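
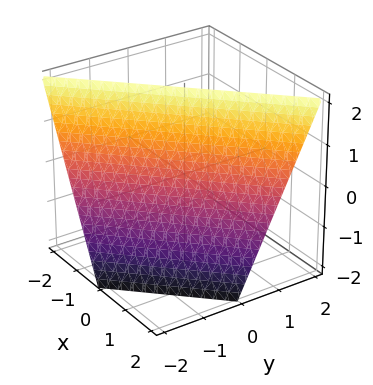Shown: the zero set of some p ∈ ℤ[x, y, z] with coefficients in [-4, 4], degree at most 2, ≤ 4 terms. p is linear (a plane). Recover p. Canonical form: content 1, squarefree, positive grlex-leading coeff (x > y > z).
2*x - 2*y + z - 2

The degree is 1 — every cross-section is a straight line — this is a plane.
From the visible intercepts: it crosses the x-axis at the gridline x = 1; one z-axis crossing is at z = 2.
Fitting integer coefficients to these (and the overall shape) gives p.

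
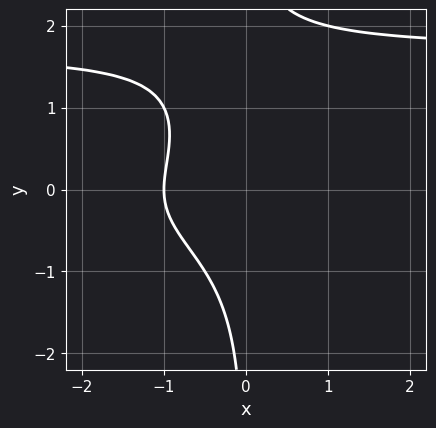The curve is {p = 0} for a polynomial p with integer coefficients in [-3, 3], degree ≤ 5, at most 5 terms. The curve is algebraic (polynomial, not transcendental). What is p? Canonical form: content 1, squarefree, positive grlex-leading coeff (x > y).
x*y^3 - x*y^2 - 2*x - 2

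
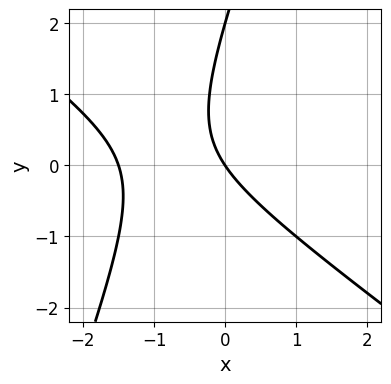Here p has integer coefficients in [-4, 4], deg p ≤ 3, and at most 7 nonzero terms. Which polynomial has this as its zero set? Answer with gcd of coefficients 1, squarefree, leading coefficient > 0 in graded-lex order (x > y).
(a) The degree is 2 — the shape is more complex than any degree-1 curve.
(b) From the visible intercepts: the y-axis gridline crossings are at y ∈ {0, 2}; it crosses the x-axis at the gridline x = 0.
(c) The integer polynomial consistent with all of this is the stated p.

2*x^2 + 2*x*y - y^2 + 3*x + 2*y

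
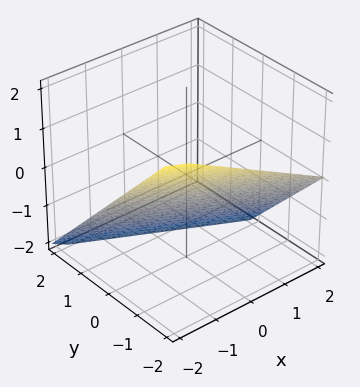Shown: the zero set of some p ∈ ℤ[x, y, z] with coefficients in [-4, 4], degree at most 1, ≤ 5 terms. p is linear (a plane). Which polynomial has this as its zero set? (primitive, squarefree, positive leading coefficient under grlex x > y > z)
(a) deg p = 1. Every cross-section is a straight line — this is a plane.
(b) Observable constraints: one y-axis crossing is at y = -1; one z-axis crossing is at z = -1; one x-axis crossing is at x = -2.
(c) These observations pin down the coefficients.

x + 2*y + 2*z + 2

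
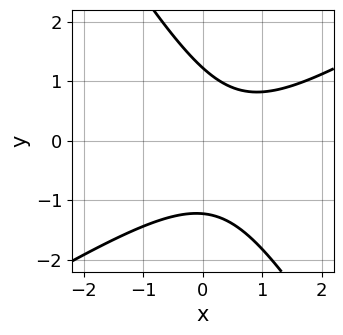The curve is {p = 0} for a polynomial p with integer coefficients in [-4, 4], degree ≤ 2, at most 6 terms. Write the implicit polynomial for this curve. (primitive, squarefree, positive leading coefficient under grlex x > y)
2*x^2 - 2*x*y - 2*y^2 - 2*x + 3

1. deg p = 2. No degree-1 curve has this shape.
2. From the visible intercepts: the curve avoids every integer x-axis point in the box.
3. The integer polynomial consistent with all of this is the stated p.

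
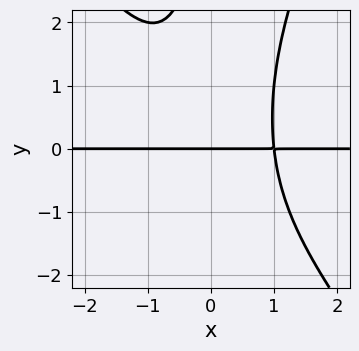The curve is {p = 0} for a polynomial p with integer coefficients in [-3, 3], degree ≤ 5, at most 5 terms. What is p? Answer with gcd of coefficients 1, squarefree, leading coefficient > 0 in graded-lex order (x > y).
3*x^3*y + x^2*y^2 - x*y^3 - 3*y

First, degree: no degree-3 curve has this shape, so deg p = 4.
Next, observable constraints: one y-axis crossing is at y = 0; every point of the x-axis in the box is on the curve.
Finally, the integer polynomial consistent with all of this is the stated p.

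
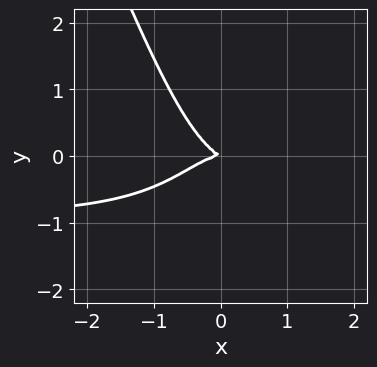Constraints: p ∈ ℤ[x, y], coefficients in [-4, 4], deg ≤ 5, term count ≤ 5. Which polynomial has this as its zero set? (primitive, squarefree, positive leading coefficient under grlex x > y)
2*x^3*y + x^2*y^2 + 2*x^3 + x*y + 2*y^2

(a) The degree is 4 — the shape is more complex than any degree-3 curve.
(b) Observable constraints: it crosses the x-axis at the gridline x = 0; it crosses the y-axis at the gridline y = 0.
(c) Assembling these constraints gives the stated polynomial.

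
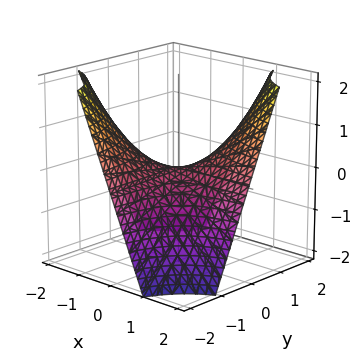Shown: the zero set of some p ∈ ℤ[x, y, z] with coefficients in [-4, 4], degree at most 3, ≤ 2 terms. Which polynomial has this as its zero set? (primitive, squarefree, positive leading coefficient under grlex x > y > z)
1. deg p = 2. A saddle surface; a quadric.
2. Observable constraints: every point of the x-axis in the box is on the surface; the visible y-axis segment lies entirely on the surface; it crosses the z-axis at the gridline z = 0.
3. Fitting integer coefficients to these (and the overall shape) gives p.

x*y - z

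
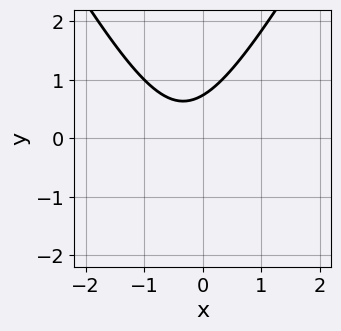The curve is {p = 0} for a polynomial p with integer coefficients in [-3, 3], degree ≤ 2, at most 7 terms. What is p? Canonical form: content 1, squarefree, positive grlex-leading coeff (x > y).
First, deg p = 2. The shape is more complex than any degree-1 curve.
Then, from the axis intercepts and sections: no x-intercept at any integer in the box.
Finally, fitting integer coefficients to these (and the overall shape) gives p.

3*x^2 - y^2 + 2*x - 2*y + 2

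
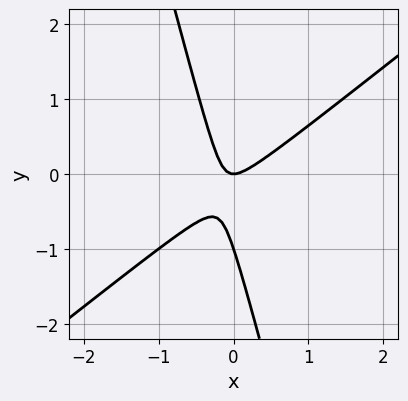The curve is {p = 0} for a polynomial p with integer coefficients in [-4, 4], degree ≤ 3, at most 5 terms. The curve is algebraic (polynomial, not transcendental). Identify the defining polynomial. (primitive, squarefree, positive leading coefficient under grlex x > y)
3*x^2 - 3*x*y - y^2 - y

(a) Degree: a generic line meets the curve in up to 2 points, so deg p = 2.
(b) Reading off the gridlines: the y-axis gridline crossings are at y ∈ {-1, 0}; one x-axis crossing is at x = 0.
(c) Putting this together gives p.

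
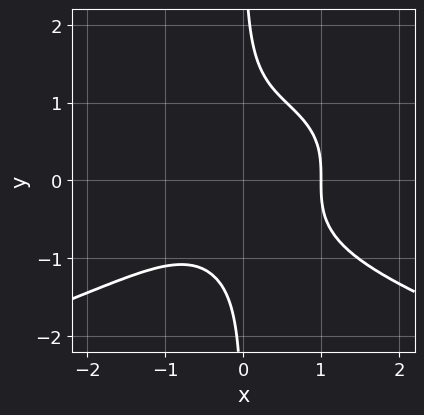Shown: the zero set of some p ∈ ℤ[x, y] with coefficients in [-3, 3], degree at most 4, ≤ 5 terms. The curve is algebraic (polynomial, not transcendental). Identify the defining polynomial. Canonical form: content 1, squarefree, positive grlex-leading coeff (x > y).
(a) Degree: the shape is more complex than any degree-3 curve, so deg p = 4.
(b) Reading off the gridlines: the curve avoids every integer y-axis point in the box; it crosses the x-axis at the gridline x = 1.
(c) Fitting integer coefficients to these (and the overall shape) gives p.

3*x*y^3 + 2*x^3 - 2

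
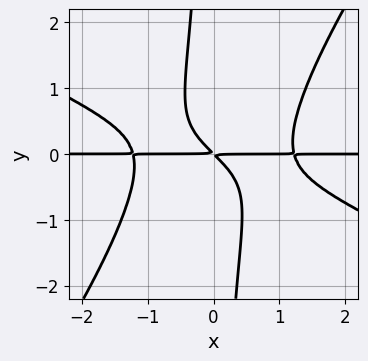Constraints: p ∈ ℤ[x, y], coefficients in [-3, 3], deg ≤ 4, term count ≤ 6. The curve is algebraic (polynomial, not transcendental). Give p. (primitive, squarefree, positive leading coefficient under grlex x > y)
2*x^3*y + 3*x^2*y^2 - 3*x*y^3 - 3*x*y - 3*y^2

deg p = 4.
Reading off the gridlines: the visible x-axis segment lies entirely on the curve.
Putting this together gives p.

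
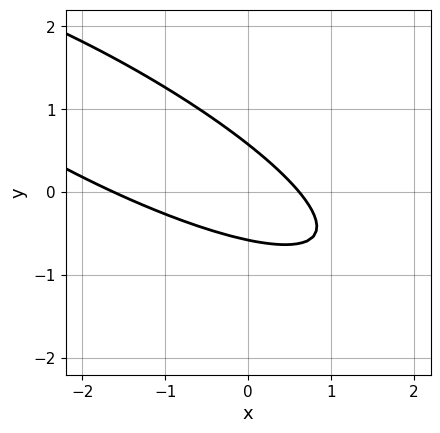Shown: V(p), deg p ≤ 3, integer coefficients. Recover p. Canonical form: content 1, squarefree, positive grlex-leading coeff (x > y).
x^2 + 3*x*y + 3*y^2 + x - 1

(a) Degree: a generic line meets the curve in up to 2 points, so deg p = 2.
(b) Matching integer coefficients to the picture gives p.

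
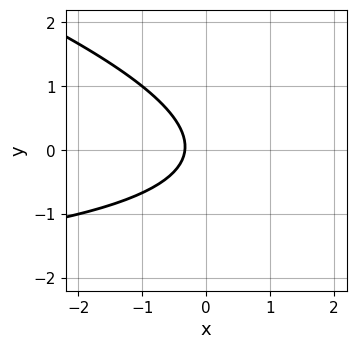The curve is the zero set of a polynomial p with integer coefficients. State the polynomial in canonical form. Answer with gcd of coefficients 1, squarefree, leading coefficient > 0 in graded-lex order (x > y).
x*y + 3*y^2 + 3*x + 1

(a) Degree: no degree-1 curve has this shape, so deg p = 2.
(b) Reading off the gridlines: the curve avoids every integer y-axis point in the box.
(c) Solving for integer coefficients yields p as stated.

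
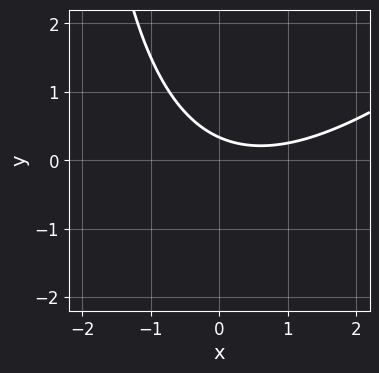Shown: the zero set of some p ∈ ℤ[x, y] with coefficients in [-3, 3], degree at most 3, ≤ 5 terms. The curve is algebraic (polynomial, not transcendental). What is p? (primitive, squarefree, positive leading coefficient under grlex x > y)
First, the degree is 2 — a generic line meets the curve in up to 2 points.
Next, reading off the gridlines: no x-intercept at any integer in the box.
Finally, solving for integer coefficients yields p as stated.

x^2 - x*y - x - 3*y + 1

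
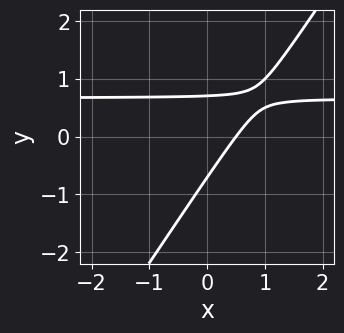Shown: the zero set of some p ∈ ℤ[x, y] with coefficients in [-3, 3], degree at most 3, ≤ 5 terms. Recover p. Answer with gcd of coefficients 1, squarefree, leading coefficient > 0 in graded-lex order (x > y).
1. The degree is 2 — no degree-1 curve has this shape.
2. Solving for integer coefficients yields p as stated.

3*x*y - 2*y^2 - 2*x + 1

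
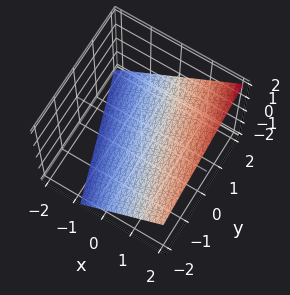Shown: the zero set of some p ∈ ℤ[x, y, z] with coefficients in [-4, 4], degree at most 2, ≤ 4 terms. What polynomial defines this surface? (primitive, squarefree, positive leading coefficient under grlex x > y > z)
3*x + y - 3*z - 2

First, degree: the surface is flat (a plane), so deg p = 1.
Then, observable constraints: it crosses the y-axis at the gridline y = 2.
Finally, these observations pin down the coefficients.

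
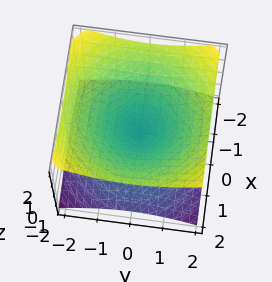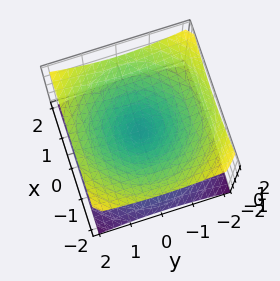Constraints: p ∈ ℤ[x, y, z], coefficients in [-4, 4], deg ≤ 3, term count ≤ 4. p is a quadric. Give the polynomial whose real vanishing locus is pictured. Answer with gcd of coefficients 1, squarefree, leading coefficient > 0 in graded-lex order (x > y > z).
1. deg p = 2.
2. Symmetries: the z-axis is an axis of rotation, so x and y enter only as x² + y²; mirror symmetry z ↦ −z ⇒ only even powers of z.
3. Checking where it meets the axes: a circular section at z = 1 has radius between 1 and 2; it meets the z-axis at z = 0 (among the integer gridlines); it meets the x-axis at x = 0 (among the integer gridlines).
4. Together with the visible shape, these determine p as stated.

x^2 + y^2 - 2*z^2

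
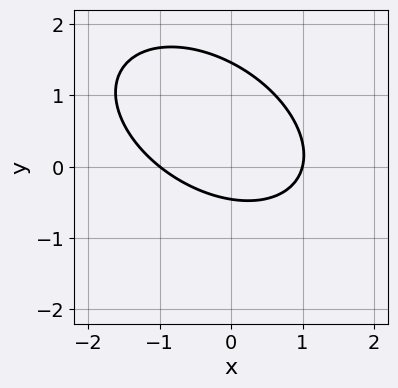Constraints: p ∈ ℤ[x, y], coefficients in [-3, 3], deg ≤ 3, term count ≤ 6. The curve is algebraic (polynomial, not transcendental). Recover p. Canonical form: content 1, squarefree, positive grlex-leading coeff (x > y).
(a) The degree is 2 — no degree-1 curve has this shape.
(b) Reading off the gridlines: the x-axis gridline crossings are at x ∈ {-1, 1}.
(c) These observations pin down the coefficients.

2*x^2 + 2*x*y + 3*y^2 - 3*y - 2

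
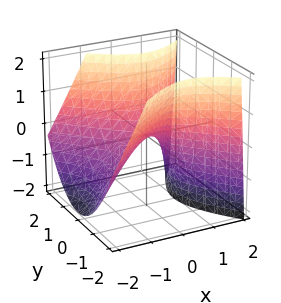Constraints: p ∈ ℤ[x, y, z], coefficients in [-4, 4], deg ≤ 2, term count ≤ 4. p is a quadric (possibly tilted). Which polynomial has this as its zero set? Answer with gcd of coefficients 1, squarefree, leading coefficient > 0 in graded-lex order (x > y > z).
deg p = 2.
Against the integer gridlines: it crosses the z-axis at the gridline z = 0; one x-axis crossing is at x = 0; it crosses the y-axis at the gridline y = 0.
These observations pin down the coefficients.

3*x^2 - 2*x*z - 3*y^2 + 3*z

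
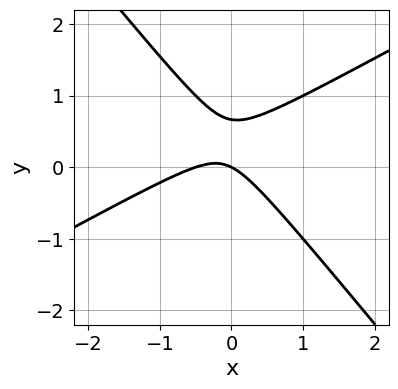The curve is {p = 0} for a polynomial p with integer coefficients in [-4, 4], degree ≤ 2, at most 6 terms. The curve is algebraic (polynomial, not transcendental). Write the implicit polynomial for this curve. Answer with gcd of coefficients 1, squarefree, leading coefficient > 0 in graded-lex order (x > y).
First, the degree is 2 — the shape is more complex than any degree-1 curve.
Next, checking where it meets the axes: it crosses the x-axis at the gridline x = 0; it crosses the y-axis at the gridline y = 0.
Finally, matching integer coefficients to the picture gives p.

2*x^2 - 2*x*y - 3*y^2 + x + 2*y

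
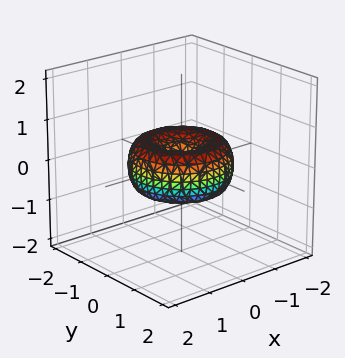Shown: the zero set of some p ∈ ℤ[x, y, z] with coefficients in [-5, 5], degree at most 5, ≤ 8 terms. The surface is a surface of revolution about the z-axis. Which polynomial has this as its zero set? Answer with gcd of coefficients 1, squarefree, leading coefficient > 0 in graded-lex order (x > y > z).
(a) Degree: a generic line meets the surface in up to 4 points, so deg p = 4.
(b) Symmetries: the z-axis is an axis of rotation, so x and y enter only as x² + y².
(c) Observable constraints: one y-axis crossing is at y = 0; one z-axis crossing is at z = 0; it crosses the x-axis at the gridline x = 0; a circular section at z = 0 has radius between 1 and 2.
(d) Fitting integer coefficients to these (and the overall shape) gives p.

2*x^4 + 4*x^2*y^2 + 2*y^4 - 3*x^2 - 3*y^2 + 3*z^2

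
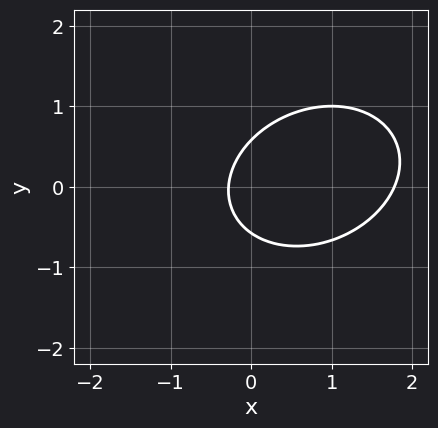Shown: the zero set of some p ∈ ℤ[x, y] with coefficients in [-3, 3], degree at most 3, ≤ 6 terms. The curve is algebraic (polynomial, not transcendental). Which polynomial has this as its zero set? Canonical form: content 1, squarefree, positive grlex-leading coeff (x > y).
First, degree: a generic line meets the curve in up to 2 points, so deg p = 2.
Finally, the integer polynomial consistent with all of this is the stated p.

2*x^2 - x*y + 3*y^2 - 3*x - 1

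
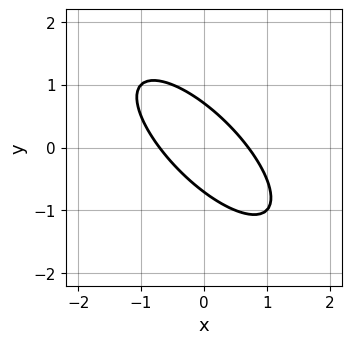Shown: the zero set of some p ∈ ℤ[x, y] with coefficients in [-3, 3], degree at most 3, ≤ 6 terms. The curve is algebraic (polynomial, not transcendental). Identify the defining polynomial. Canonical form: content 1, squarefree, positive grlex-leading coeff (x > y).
1. deg p = 2. The shape is more complex than any degree-1 curve.
2. Putting this together gives p.

2*x^2 + 3*x*y + 2*y^2 - 1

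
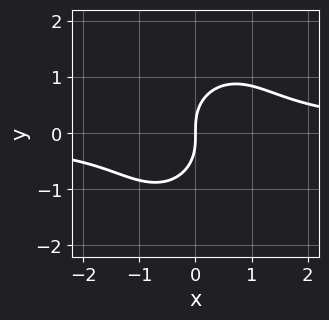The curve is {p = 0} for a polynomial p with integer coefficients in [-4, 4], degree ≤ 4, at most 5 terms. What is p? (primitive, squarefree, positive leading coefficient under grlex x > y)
3*x^2*y - x*y^2 + 2*y^3 - 3*x

First, deg p = 3. A generic line meets the curve in up to 3 points.
Next, from the axis intercepts and sections: it crosses the y-axis at the gridline y = 0; it meets the x-axis at x = 0 (among the integer gridlines).
Finally, fitting integer coefficients to these (and the overall shape) gives p.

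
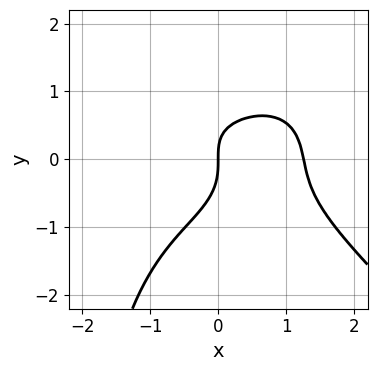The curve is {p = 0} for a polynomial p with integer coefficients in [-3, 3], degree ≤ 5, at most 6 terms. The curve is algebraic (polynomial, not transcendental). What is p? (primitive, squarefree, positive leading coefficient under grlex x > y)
x^4 + x*y^3 + 2*y^3 + x*y - 2*x

First, deg p = 4. No degree-3 curve has this shape.
Next, from the visible intercepts: it meets the y-axis at y = 0 (among the integer gridlines); it crosses the x-axis at the gridline x = 0.
Finally, fitting integer coefficients to these (and the overall shape) gives p.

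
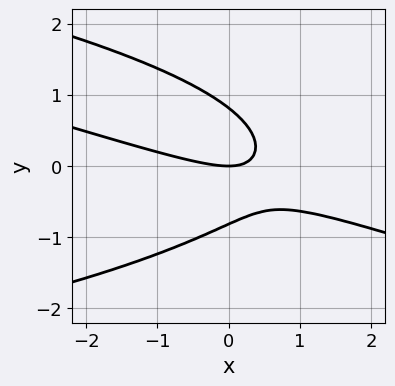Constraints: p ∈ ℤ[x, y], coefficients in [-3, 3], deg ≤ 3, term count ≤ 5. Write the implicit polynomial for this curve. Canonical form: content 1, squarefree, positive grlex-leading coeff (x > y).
(a) deg p = 3. A generic line meets the curve in up to 3 points.
(b) Observable constraints: it meets the x-axis at x = 0 (among the integer gridlines); it meets the y-axis at y = 0 (among the integer gridlines).
(c) Assembling these constraints gives the stated polynomial.

x*y^2 + 3*y^3 + x^2 + 3*x*y - 2*y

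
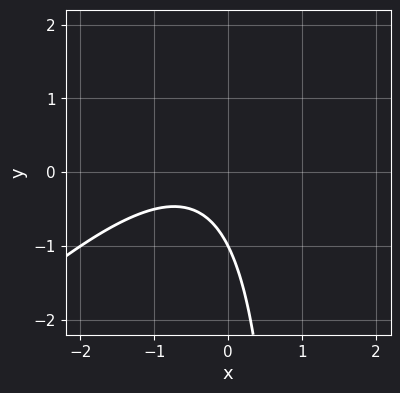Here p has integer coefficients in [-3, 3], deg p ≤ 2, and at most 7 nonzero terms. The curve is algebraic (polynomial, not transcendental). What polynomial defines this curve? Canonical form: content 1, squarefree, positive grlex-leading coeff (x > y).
x^2 - x*y + x + y + 1

1. The degree is 2 — a generic line meets the curve in up to 2 points.
2. Checking where it meets the axes: it misses every integer gridline on the x-axis; it crosses the y-axis at the gridline y = -1.
3. Assembling these constraints gives the stated polynomial.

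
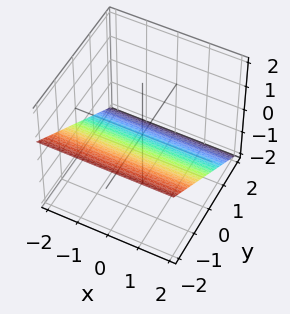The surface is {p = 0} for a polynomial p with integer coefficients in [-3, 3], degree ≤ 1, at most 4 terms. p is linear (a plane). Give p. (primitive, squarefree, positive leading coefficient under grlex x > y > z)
Degree: the surface is flat (a plane), so deg p = 1.
Reading off the gridlines: it crosses the y-axis at the gridline y = -1; no x-intercept at any integer in the box.
Matching integer coefficients to the picture gives p.

2*y + 3*z + 2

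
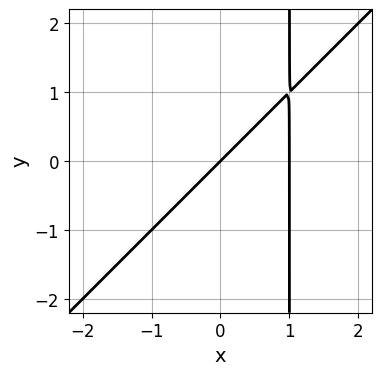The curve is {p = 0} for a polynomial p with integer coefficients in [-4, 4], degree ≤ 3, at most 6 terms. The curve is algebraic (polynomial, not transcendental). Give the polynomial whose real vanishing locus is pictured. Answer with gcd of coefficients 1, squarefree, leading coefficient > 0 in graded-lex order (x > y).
(a) Degree: a generic line meets the curve in up to 2 points, so deg p = 2.
(b) Reading off the gridlines: it crosses the y-axis at the gridline y = 0; the x-axis gridline crossings are at x ∈ {0, 1}.
(c) The integer polynomial consistent with all of this is the stated p.

x^2 - x*y - x + y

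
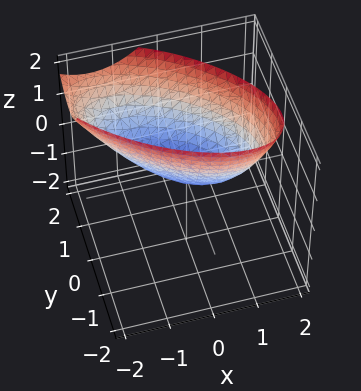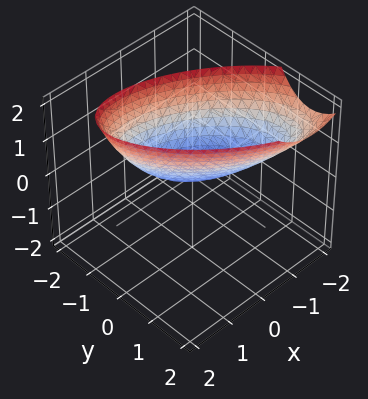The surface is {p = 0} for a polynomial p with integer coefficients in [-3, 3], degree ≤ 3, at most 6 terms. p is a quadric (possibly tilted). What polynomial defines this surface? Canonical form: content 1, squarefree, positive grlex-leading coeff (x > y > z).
(a) The degree is 2 — a generic line meets the surface in up to 2 points.
(b) Observable constraints: it meets the y-axis at y = 0 (among the integer gridlines); one z-axis crossing is at z = 0.
(c) These observations pin down the coefficients.

2*x^2 + 3*x*y + 3*y^2 - y*z - 3*z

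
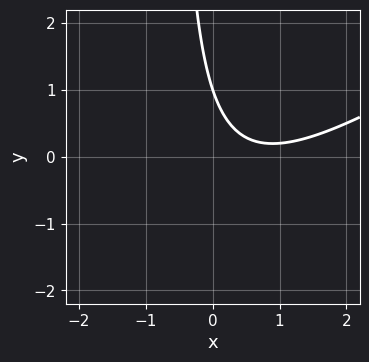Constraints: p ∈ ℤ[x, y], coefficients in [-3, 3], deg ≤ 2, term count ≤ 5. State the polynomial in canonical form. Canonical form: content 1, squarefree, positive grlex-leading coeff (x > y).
First, deg p = 2.
Then, observable constraints: one y-axis crossing is at y = 1; it misses every integer gridline on the x-axis.
Finally, the integer polynomial consistent with all of this is the stated p.

2*x^2 - 3*x*y - 3*x - 2*y + 2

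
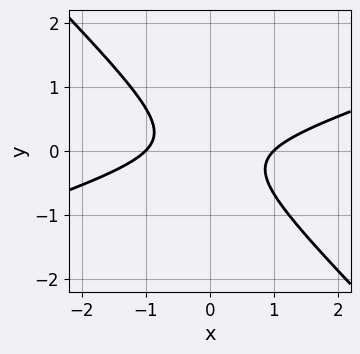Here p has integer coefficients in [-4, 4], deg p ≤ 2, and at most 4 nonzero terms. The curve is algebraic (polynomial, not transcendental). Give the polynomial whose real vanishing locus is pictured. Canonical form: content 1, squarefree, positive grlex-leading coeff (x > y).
x^2 - 2*x*y - 3*y^2 - 1

First, degree: the shape is more complex than any degree-1 curve, so deg p = 2.
Then, against the integer gridlines: it misses every integer gridline on the y-axis; the x-axis gridline crossings are at x ∈ {-1, 1}.
Finally, assembling these constraints gives the stated polynomial.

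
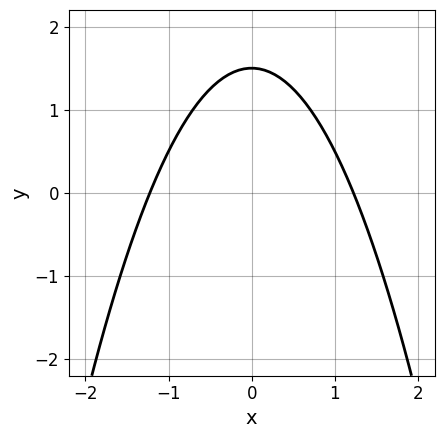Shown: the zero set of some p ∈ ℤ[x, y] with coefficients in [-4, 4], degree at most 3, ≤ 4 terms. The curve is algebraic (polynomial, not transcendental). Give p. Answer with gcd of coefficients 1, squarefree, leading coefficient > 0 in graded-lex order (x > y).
1. The degree is 2 — a generic line meets the curve in up to 2 points.
2. Symmetries: the x ↦ −x reflection is a symmetry, so x appears only in even powers.
3. Together with the visible shape, these determine p as stated.

2*x^2 + 2*y - 3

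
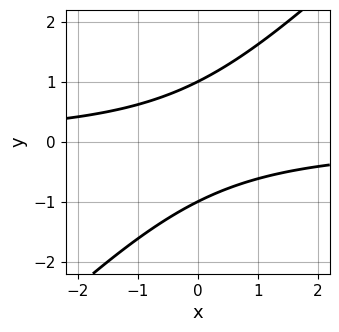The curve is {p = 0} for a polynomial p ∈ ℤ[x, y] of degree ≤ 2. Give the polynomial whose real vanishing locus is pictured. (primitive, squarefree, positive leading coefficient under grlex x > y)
x*y - y^2 + 1

(a) Degree: the shape is more complex than any degree-1 curve, so deg p = 2.
(b) Checking where it meets the axes: the y-axis gridline crossings are at y ∈ {-1, 1}; no x-intercept at any integer in the box.
(c) These observations pin down the coefficients.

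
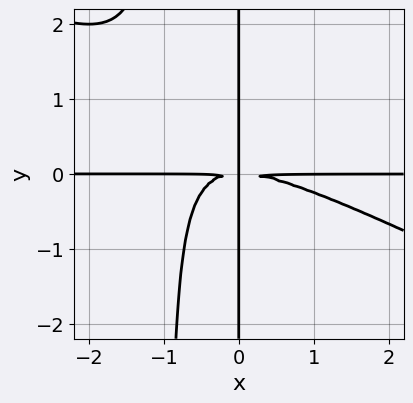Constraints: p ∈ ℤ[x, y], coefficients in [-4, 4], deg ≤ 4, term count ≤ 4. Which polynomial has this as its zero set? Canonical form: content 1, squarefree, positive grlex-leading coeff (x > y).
The degree is 4 — the shape is more complex than any degree-3 curve.
Checking where it meets the axes: every point of the y-axis in the box is on the curve; every point of the x-axis in the box is on the curve.
Matching integer coefficients to the picture gives p.

x^3*y + 2*x^2*y^2 + 2*x*y^2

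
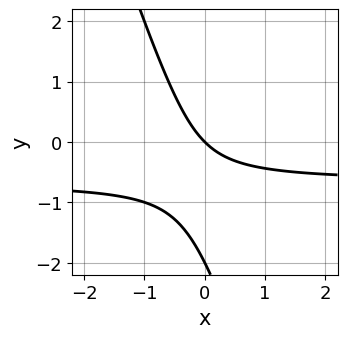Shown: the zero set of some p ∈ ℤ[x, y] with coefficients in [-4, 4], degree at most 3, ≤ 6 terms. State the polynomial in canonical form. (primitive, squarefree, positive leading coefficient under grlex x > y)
First, degree: a generic line meets the curve in up to 2 points, so deg p = 2.
Then, observable constraints: it crosses the x-axis at the gridline x = 0; among the integer gridlines, it crosses the y-axis at y ∈ {-2, 0}.
Finally, the integer polynomial consistent with all of this is the stated p.

3*x*y + y^2 + 2*x + 2*y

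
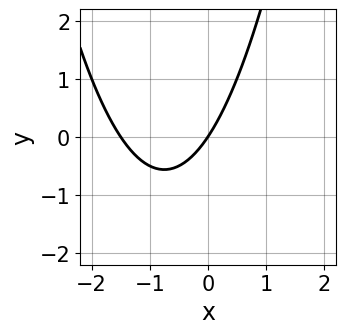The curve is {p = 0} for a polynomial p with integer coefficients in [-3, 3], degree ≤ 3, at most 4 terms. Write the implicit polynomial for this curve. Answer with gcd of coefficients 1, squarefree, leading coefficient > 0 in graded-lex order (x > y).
(a) Degree: a generic line meets the curve in up to 2 points, so deg p = 2.
(b) Observable constraints: it meets the y-axis at y = 0 (among the integer gridlines); it crosses the x-axis at the gridline x = 0.
(c) Matching integer coefficients to the picture gives p.

2*x^2 + 3*x - 2*y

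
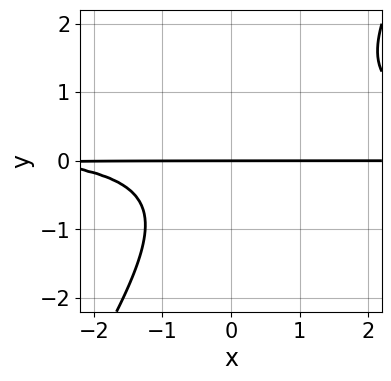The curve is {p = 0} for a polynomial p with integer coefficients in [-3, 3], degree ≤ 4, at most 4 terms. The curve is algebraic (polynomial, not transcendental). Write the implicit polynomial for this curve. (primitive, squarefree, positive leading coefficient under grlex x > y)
3*x*y^2 - 2*y^3 - x*y - 3*y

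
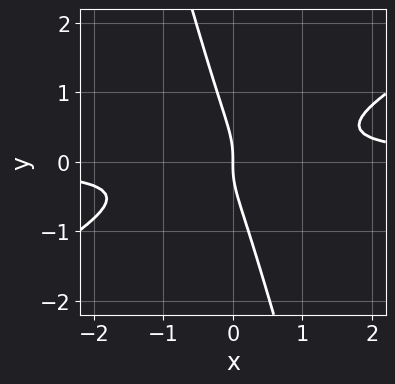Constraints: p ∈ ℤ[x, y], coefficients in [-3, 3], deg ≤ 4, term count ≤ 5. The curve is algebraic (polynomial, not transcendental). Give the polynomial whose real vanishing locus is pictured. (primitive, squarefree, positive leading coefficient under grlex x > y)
2*x^2*y - 3*x*y^2 - y^3 - x

First, degree: no degree-2 curve has this shape, so deg p = 3.
Next, from the visible intercepts: one y-axis crossing is at y = 0; one x-axis crossing is at x = 0.
Finally, solving for integer coefficients yields p as stated.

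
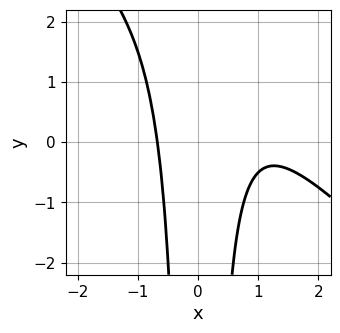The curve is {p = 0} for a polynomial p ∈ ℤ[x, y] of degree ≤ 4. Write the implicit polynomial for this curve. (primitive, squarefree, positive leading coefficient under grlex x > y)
(a) deg p = 3. No degree-2 curve has this shape.
(b) Checking where it meets the axes: the curve avoids every integer y-axis point in the box.
(c) Putting this together gives p.

2*x^3 + 2*x^2*y - 3*x^2 + 2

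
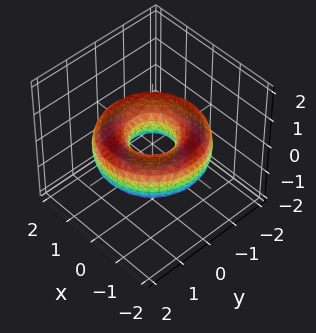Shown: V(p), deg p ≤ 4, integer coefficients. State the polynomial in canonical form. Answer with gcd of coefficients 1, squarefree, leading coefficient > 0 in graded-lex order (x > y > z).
deg p = 4.
Symmetries: rotational symmetry about the z-axis ⇒ p depends on x, y only through x² + y².
From the visible intercepts: no z-intercept at any integer in the box; a circular section at z = 0 has radius between 0 and 1.
The integer polynomial consistent with all of this is the stated p.

x^4 + 2*x^2*y^2 + y^4 - 3*x^2 - 3*y^2 + 3*z^2 + 1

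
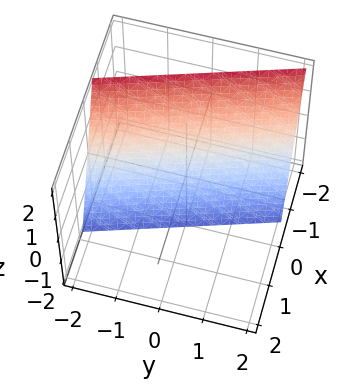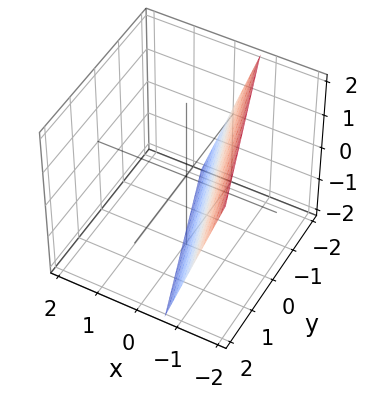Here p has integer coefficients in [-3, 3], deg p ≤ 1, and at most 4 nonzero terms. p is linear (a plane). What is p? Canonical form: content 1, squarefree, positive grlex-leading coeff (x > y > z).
3*x + y + z + 2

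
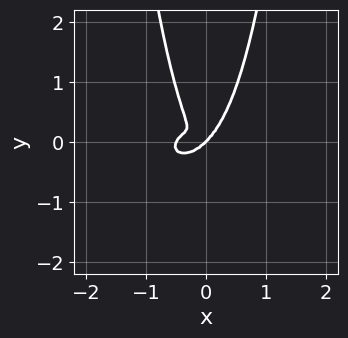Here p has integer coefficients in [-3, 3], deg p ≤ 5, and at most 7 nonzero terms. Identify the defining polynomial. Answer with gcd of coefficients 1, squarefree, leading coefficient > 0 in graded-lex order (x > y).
The degree is 4 — a generic line meets the curve in up to 4 points.
Against the integer gridlines: it crosses the y-axis at the gridline y = 0; it meets the x-axis at x = 0 (among the integer gridlines).
Together with the visible shape, these determine p as stated.

2*x^4 - x^3*y + 3*x^2*y^2 + x^3 - y^3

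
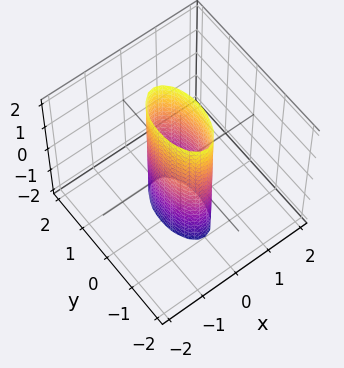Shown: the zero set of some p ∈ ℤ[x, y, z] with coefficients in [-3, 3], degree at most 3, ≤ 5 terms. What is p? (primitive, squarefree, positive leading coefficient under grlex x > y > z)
(a) Degree: a cylinder; a quadric, so deg p = 2.
(b) Symmetries: the z ↦ −z reflection is a symmetry, so z appears only in even powers; mirror symmetry x ↦ −x ⇒ only even powers of x; mirror symmetry y ↦ −y ⇒ only even powers of y.
(c) From the visible intercepts: the surface avoids every integer z-axis point in the box; among the integer gridlines, it crosses the y-axis at y ∈ {-1, 1}.
(d) Matching integer coefficients to the picture gives p.

3*x^2 + y^2 - 1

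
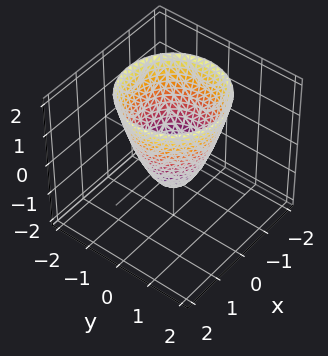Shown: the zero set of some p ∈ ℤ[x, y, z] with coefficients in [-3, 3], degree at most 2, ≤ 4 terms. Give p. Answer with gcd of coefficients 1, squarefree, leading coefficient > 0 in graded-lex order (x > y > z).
3*x^2 + 3*y^2 - 2*z - 2

(a) The degree is 2 — no degree-1 surface has this shape.
(b) Symmetry: every cross-section ⟂ z is a circle, so x, y appear only via x² + y².
(c) Observable constraints: a circular section at z = 2 has radius between 1 and 2; it crosses the z-axis at the gridline z = -1.
(d) Assembling these constraints gives the stated polynomial.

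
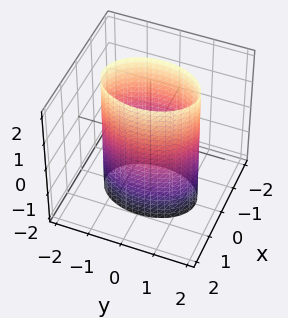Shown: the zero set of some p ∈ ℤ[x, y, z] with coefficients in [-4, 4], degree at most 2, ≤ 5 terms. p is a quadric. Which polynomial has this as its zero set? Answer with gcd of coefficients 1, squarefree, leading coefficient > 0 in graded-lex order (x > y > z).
1. The degree is 2 — a cylinder; a quadric.
2. Symmetries: it's symmetric under z → −z, forcing even powers of z; mirror symmetry x ↦ −x ⇒ only even powers of x; the y ↦ −y reflection is a symmetry, so y appears only in even powers.
3. Checking where it meets the axes: no z-intercept at any integer in the box; among the integer gridlines, it crosses the x-axis at x ∈ {-1, 1}.
4. Matching integer coefficients to the picture gives p.

2*x^2 + y^2 - 2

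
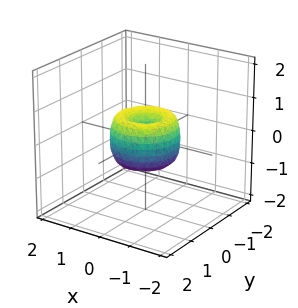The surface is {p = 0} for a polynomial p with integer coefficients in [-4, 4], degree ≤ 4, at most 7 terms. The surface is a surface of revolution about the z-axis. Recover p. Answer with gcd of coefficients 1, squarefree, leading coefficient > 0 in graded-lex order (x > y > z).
2*x^4 + 4*x^2*y^2 + 2*y^4 - 2*x^2 - 2*y^2 + z^2

Degree: the shape is more complex than any degree-3 surface, so deg p = 4.
Symmetries: rotational symmetry about the z-axis ⇒ p depends on x, y only through x² + y².
Checking where it meets the axes: among the integer gridlines, it crosses the x-axis at x ∈ {-1, 0, 1}; one z-axis crossing is at z = 0; the y-axis gridline crossings are at y ∈ {-1, 0, 1}; a circular section at z = 0 has radius exactly 1.
The integer polynomial consistent with all of this is the stated p.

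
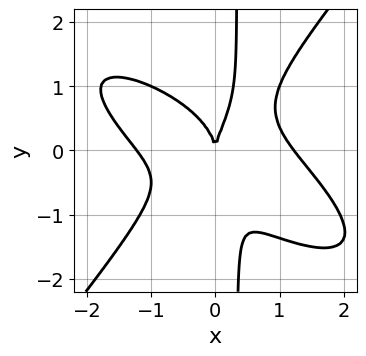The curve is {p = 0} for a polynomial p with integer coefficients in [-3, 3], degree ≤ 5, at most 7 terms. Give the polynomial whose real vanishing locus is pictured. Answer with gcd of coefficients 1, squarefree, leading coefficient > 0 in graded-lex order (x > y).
1. The degree is 4 — a generic line meets the curve in up to 4 points.
2. Against the integer gridlines: it crosses the y-axis at the gridline y = 0; one x-axis crossing is at x = 0.
3. Solving for integer coefficients yields p as stated.

2*x^4 + 3*x^3*y - 3*x*y^3 + y^3 - 3*x^2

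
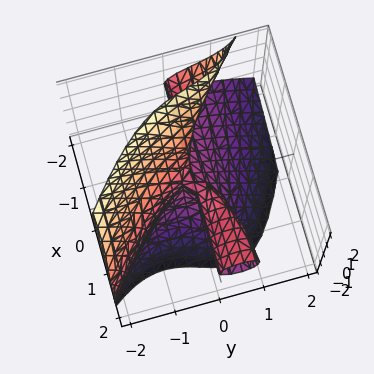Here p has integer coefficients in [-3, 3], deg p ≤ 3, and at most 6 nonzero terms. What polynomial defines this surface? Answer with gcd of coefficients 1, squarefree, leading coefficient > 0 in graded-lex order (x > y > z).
2*x*y^2 + 3*x*z^2 + 3*y^3 + 2*z^3 - 3*x*y

Degree: no degree-2 surface has this shape, so deg p = 3.
From the visible intercepts: one z-axis crossing is at z = 0; every point of the x-axis in the box is on the surface; it meets the y-axis at y = 0 (among the integer gridlines).
These observations pin down the coefficients.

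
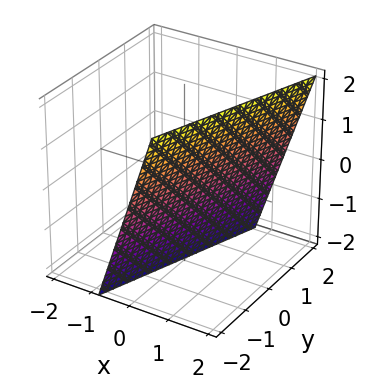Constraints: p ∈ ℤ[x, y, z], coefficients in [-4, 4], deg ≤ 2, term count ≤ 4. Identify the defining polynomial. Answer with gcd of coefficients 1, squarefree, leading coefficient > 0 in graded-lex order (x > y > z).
First, degree: the surface is flat (a plane), so deg p = 1.
Next, observable constraints: it crosses the z-axis at the gridline z = -2; it meets the y-axis at y = -2 (among the integer gridlines).
Finally, assembling these constraints gives the stated polynomial.

3*x - y - z - 2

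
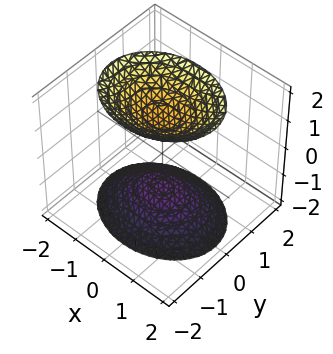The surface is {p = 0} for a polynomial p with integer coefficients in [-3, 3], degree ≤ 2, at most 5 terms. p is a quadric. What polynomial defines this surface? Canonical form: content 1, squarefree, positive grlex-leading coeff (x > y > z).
2*x^2 + 3*y^2 - 2*z^2 + 3

(a) I count 2 distinct pieces.
(b) The degree is 2 — two separate bowl-shaped sheets opening away from each other; a quadric.
(c) Symmetries: the y ↦ −y reflection is a symmetry, so y appears only in even powers; it's symmetric under z → −z, forcing even powers of z; it's symmetric under x → −x, forcing even powers of x.
(d) From the axis intercepts and sections: no x-intercept at any integer in the box; no y-intercept at any integer in the box.
(e) Solving for integer coefficients yields p as stated.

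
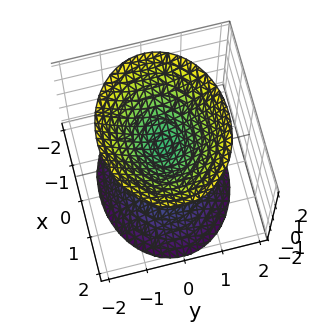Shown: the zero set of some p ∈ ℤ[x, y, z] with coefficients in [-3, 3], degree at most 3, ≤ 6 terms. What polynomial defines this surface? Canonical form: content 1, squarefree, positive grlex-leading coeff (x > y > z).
1. There are 2 components.
2. The degree is 2 — two sheets facing apart; a quadric.
3. Symmetries: the z ↦ −z reflection is a symmetry, so z appears only in even powers; the y ↦ −y reflection is a symmetry, so y appears only in even powers; mirror symmetry x ↦ −x ⇒ only even powers of x.
4. From the visible intercepts: it misses every integer gridline on the y-axis; it misses every integer gridline on the x-axis.
5. Solving for integer coefficients yields p as stated.

2*x^2 + 3*y^2 - 2*z^2 + 1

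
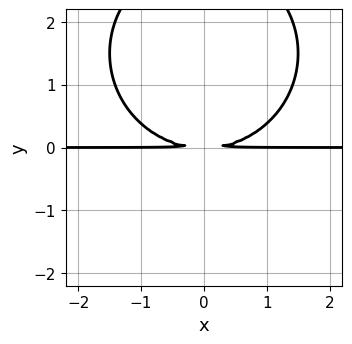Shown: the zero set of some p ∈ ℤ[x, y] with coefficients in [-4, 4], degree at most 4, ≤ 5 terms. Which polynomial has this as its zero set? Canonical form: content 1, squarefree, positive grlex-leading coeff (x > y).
1. Degree: a generic line meets the curve in up to 3 points, so deg p = 3.
2. Symmetries: mirror symmetry x ↦ −x ⇒ only even powers of x.
3. Against the integer gridlines: the visible x-axis segment lies entirely on the curve.
4. The integer polynomial consistent with all of this is the stated p.

x^2*y + y^3 - 3*y^2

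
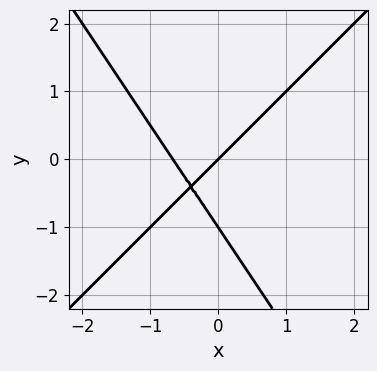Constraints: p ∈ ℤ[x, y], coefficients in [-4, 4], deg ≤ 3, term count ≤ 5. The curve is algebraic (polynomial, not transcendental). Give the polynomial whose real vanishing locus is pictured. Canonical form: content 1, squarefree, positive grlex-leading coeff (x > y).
3*x^2 - x*y - 2*y^2 + 2*x - 2*y

1. The degree is 2 — the shape is more complex than any degree-1 curve.
2. From the visible intercepts: it crosses the x-axis at the gridline x = 0; the y-axis gridline crossings are at y ∈ {-1, 0}.
3. Matching integer coefficients to the picture gives p.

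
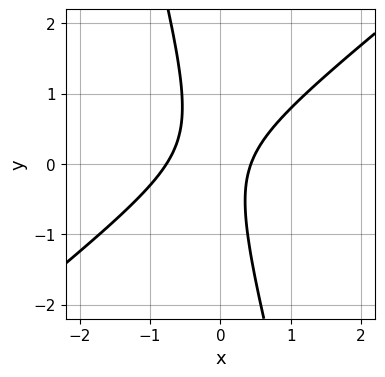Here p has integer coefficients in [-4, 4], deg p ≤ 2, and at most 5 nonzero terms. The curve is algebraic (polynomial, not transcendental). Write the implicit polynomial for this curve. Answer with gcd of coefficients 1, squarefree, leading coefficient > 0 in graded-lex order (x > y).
1. deg p = 2. No degree-1 curve has this shape.
2. Reading off the gridlines: the curve avoids every integer y-axis point in the box.
3. Solving for integer coefficients yields p as stated.

3*x^2 - 3*x*y - y^2 + x - 1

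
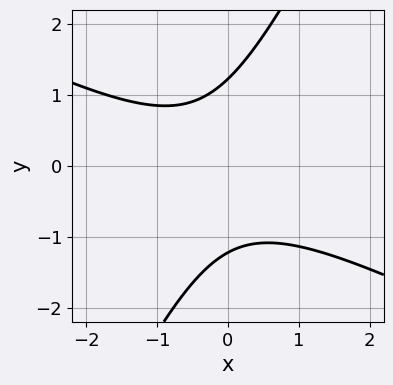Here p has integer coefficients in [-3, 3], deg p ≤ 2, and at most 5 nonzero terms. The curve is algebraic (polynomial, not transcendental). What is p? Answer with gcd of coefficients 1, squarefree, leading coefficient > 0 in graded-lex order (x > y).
2*x^2 + 3*x*y - 2*y^2 + x + 3

The degree is 2 — the shape is more complex than any degree-1 curve.
Checking where it meets the axes: it misses every integer gridline on the x-axis.
Solving for integer coefficients yields p as stated.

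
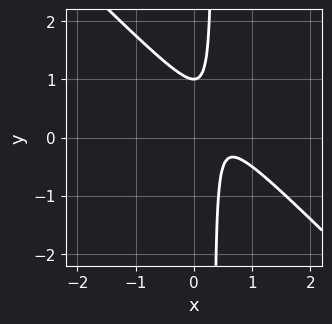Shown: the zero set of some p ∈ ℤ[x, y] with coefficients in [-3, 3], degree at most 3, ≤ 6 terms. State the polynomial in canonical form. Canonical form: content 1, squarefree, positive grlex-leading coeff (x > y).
1. Degree: no degree-1 curve has this shape, so deg p = 2.
2. From the axis intercepts and sections: one y-axis crossing is at y = 1; no x-intercept at any integer in the box.
3. Solving for integer coefficients yields p as stated.

3*x^2 + 3*x*y - 3*x - y + 1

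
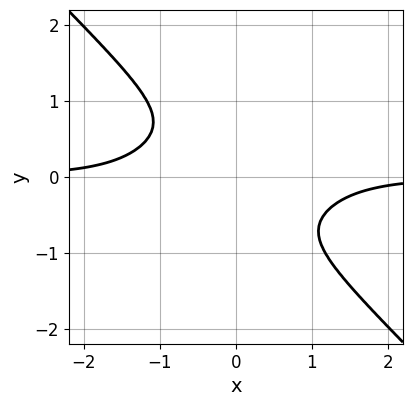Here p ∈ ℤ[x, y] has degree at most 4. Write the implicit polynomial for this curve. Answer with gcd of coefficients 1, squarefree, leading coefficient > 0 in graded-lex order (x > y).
x^3*y - x^2*y^2 + 2*y^4 + 1

First, deg p = 4. A generic line meets the curve in up to 4 points.
Then, from the axis intercepts and sections: it misses every integer gridline on the y-axis; no x-intercept at any integer in the box.
Finally, putting this together gives p.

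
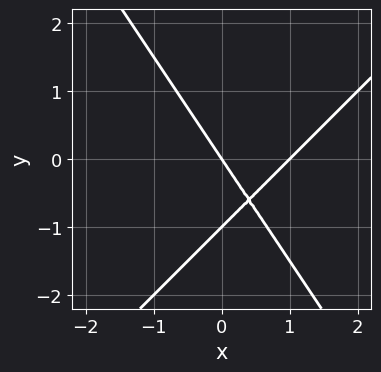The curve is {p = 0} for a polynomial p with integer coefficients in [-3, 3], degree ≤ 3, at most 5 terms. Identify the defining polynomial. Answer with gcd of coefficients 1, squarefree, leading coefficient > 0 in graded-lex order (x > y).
The degree is 2 — a generic line meets the curve in up to 2 points.
From the axis intercepts and sections: among the integer gridlines, it crosses the y-axis at y ∈ {-1, 0}; the x-axis gridline crossings are at x ∈ {0, 1}.
Together with the visible shape, these determine p as stated.

3*x^2 - x*y - 2*y^2 - 3*x - 2*y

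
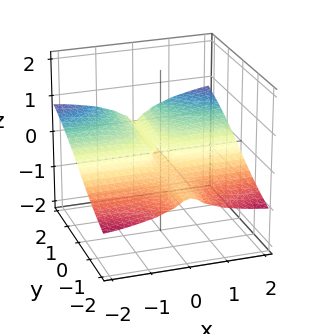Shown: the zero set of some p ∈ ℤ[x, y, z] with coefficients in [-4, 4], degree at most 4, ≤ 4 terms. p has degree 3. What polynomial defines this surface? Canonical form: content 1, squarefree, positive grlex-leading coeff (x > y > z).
1. The degree is 3 — no degree-2 surface has this shape.
2. Checking where it meets the axes: the visible x-axis segment lies entirely on the surface; every point of the y-axis in the box is on the surface.
3. Putting this together gives p.

x^2*y - 2*x^2*z - 3*z^3 - z^2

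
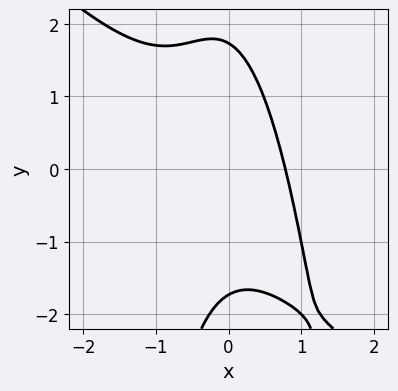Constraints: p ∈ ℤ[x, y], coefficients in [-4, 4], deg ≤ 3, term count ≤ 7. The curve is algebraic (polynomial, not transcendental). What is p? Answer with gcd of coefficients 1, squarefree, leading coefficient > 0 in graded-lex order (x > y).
3*x^3 + 3*x^2*y + y^2 + 2*x - 3

First, degree: a generic line meets the curve in up to 3 points, so deg p = 3.
Finally, the integer polynomial consistent with all of this is the stated p.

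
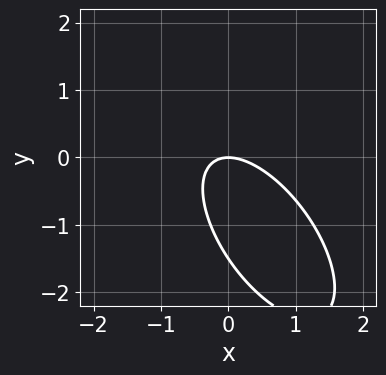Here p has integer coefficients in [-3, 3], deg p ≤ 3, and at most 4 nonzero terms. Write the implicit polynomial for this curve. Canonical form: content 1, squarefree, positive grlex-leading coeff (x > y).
deg p = 2. The shape is more complex than any degree-1 curve.
Observable constraints: it meets the x-axis at x = 0 (among the integer gridlines); it crosses the y-axis at the gridline y = 0.
Assembling these constraints gives the stated polynomial.

3*x^2 + 3*x*y + 2*y^2 + 3*y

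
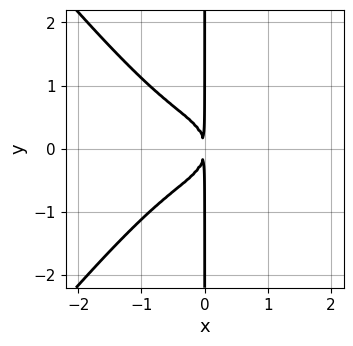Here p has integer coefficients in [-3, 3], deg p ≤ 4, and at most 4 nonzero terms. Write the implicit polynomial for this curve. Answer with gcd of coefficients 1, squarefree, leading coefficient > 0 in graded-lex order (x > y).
3*x^4 - 2*x^2*y^2 + 2*x*y^2 + 2*x^2

First, deg p = 4.
Next, symmetries: the y ↦ −y reflection is a symmetry, so y appears only in even powers.
Next, from the axis intercepts and sections: the visible y-axis segment lies entirely on the curve.
Finally, the integer polynomial consistent with all of this is the stated p.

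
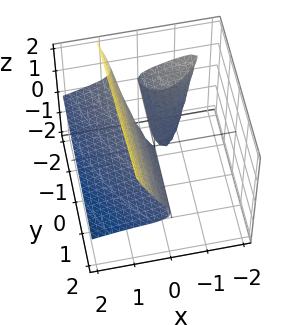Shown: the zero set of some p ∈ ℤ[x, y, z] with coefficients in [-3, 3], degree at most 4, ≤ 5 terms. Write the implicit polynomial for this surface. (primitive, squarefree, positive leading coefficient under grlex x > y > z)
x^3 + 3*x^2*z + x*y + 3*x*z - 3*z^2

There are 2 components.
deg p = 3.
Against the integer gridlines: every point of the y-axis in the box is on the surface; it crosses the z-axis at the gridline z = 0; it crosses the x-axis at the gridline x = 0.
Putting this together gives p.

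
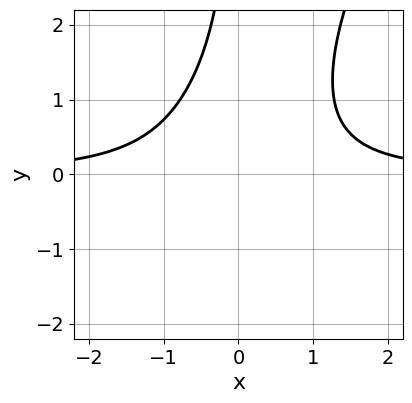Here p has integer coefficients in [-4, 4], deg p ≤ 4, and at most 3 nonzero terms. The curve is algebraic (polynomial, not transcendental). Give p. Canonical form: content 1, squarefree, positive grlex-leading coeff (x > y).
1. The degree is 3 — the shape is more complex than any degree-2 curve.
2. Observable constraints: no y-intercept at any integer in the box; it misses every integer gridline on the x-axis.
3. Putting this together gives p.

2*x^2*y - x*y^2 - 2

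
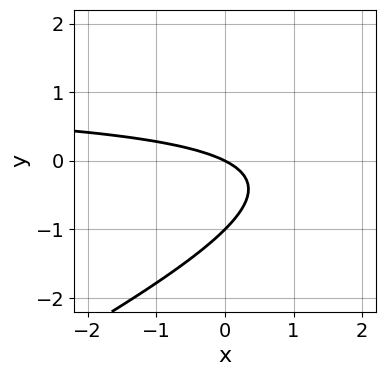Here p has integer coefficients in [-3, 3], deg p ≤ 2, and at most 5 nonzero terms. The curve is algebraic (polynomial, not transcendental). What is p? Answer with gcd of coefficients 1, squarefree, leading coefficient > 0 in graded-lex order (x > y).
x*y - 2*y^2 - x - 2*y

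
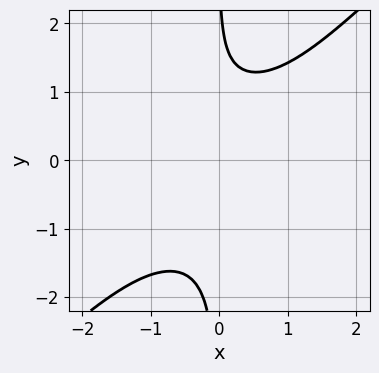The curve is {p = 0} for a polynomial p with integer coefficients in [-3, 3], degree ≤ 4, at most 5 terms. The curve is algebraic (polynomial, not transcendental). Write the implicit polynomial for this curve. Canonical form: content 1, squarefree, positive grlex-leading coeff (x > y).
3*x^2*y^2 - 3*x*y^3 + x^2 - y + 3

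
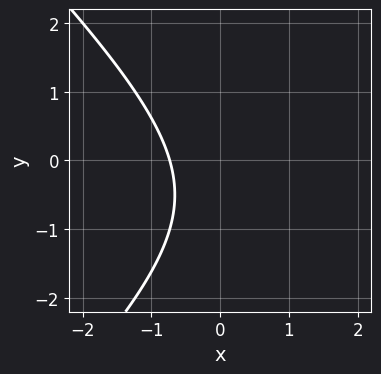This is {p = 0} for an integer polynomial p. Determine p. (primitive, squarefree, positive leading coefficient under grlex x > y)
x^2 - y^2 - 2*x - y - 2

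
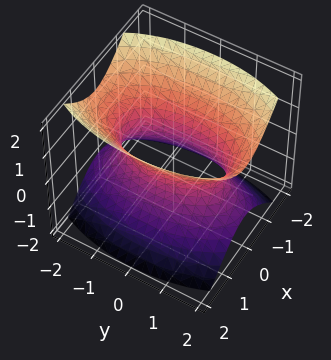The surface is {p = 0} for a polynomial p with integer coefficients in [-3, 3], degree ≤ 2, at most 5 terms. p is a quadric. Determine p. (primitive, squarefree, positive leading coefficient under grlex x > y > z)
First, degree: one connected sheet with a waist; a quadric, so deg p = 2.
Then, symmetries: it's symmetric under x → −x, forcing even powers of x; the y ↦ −y reflection is a symmetry, so y appears only in even powers; it's symmetric under z → −z, forcing even powers of z.
Next, checking where it meets the axes: it misses every integer gridline on the z-axis.
Finally, together with the visible shape, these determine p as stated.

3*x^2 + y^2 - 2*z^2 - 2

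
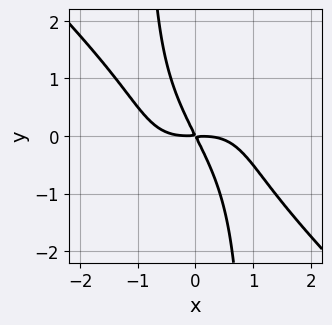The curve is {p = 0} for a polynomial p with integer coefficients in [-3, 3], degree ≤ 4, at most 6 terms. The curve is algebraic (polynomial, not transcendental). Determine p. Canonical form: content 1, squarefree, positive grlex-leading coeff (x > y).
x^4 - x^2*y^2 + 2*x*y + y^2

(a) Degree: the shape is more complex than any degree-3 curve, so deg p = 4.
(b) The integer polynomial consistent with all of this is the stated p.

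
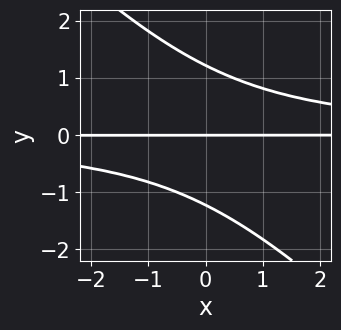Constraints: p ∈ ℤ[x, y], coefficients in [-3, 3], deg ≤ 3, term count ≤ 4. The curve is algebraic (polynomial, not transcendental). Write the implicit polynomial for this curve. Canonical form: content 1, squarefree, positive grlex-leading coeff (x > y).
First, the degree is 3 — no degree-2 curve has this shape.
Then, against the integer gridlines: it meets the y-axis at y = 0 (among the integer gridlines); every point of the x-axis in the box is on the curve.
Finally, assembling these constraints gives the stated polynomial.

2*x*y^2 + 2*y^3 - 3*y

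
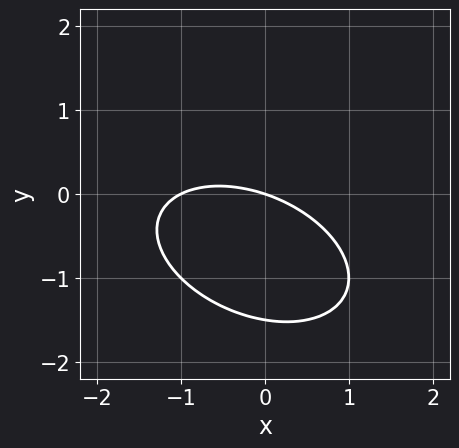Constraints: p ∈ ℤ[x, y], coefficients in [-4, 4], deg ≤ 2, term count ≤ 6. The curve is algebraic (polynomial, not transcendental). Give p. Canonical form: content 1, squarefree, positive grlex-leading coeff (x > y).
1. The degree is 2 — no degree-1 curve has this shape.
2. Checking where it meets the axes: the x-axis gridline crossings are at x ∈ {-1, 0}; it meets the y-axis at y = 0 (among the integer gridlines).
3. Together with the visible shape, these determine p as stated.

x^2 + x*y + 2*y^2 + x + 3*y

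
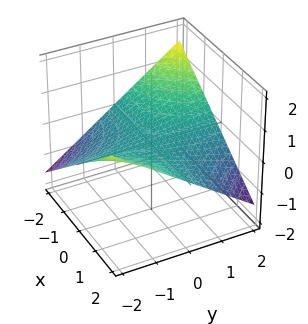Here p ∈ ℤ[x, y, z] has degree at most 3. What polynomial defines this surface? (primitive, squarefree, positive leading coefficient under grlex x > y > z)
The degree is 2 — a hyperbolic paraboloid; a quadric.
Checking where it meets the axes: it crosses the z-axis at the gridline z = 0; the visible y-axis segment lies entirely on the surface; the visible x-axis segment lies entirely on the surface.
Fitting integer coefficients to these (and the overall shape) gives p.

x*y + 3*z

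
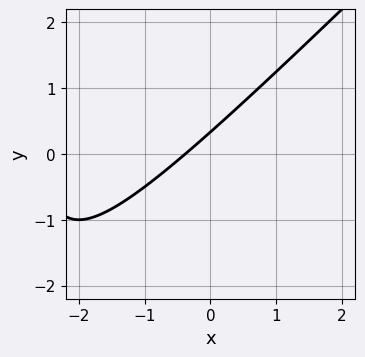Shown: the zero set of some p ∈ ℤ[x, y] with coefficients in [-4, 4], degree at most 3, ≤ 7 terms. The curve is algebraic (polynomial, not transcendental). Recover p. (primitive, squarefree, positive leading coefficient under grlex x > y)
x^2 - x*y + 3*x - 3*y + 1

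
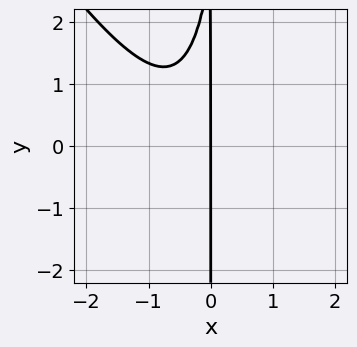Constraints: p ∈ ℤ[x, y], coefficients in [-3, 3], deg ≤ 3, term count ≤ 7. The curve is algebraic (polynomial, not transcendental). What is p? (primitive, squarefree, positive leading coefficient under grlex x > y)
3*x^3 + 2*x^2*y + 2*x^2 - x*y + 3*x

(a) The degree is 3 — a generic line meets the curve in up to 3 points.
(b) Reading off the gridlines: it crosses the x-axis at the gridline x = 0; the visible y-axis segment lies entirely on the curve.
(c) Solving for integer coefficients yields p as stated.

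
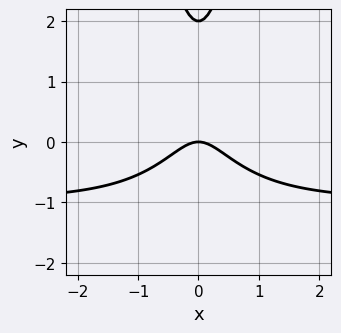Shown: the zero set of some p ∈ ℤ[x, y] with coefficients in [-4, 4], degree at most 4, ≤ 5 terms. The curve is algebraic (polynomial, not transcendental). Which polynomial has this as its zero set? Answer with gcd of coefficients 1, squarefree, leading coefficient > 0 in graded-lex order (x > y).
3*x^2*y + 3*x^2 - y^2 + 2*y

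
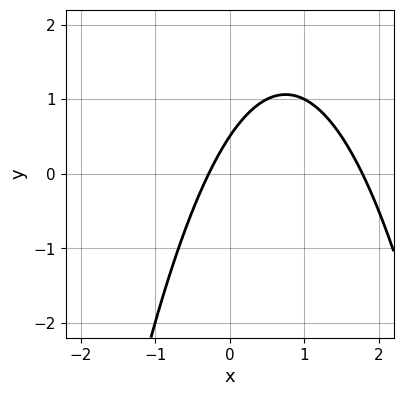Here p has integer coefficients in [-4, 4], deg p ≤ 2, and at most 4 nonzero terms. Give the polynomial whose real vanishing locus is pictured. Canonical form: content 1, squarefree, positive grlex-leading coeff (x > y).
Degree: a generic line meets the curve in up to 2 points, so deg p = 2.
Matching integer coefficients to the picture gives p.

2*x^2 - 3*x + 2*y - 1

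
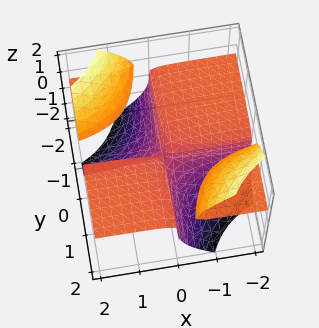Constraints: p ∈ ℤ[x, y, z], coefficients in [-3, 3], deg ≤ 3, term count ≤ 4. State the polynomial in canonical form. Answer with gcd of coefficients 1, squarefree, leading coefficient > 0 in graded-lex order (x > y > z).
2*x*y*z + z^3 - x*y

1. I count 3 distinct pieces.
2. The degree is 3 — a generic line meets the surface in up to 3 points.
3. Checking where it meets the axes: the visible y-axis segment lies entirely on the surface; every point of the x-axis in the box is on the surface; one z-axis crossing is at z = 0.
4. These observations pin down the coefficients.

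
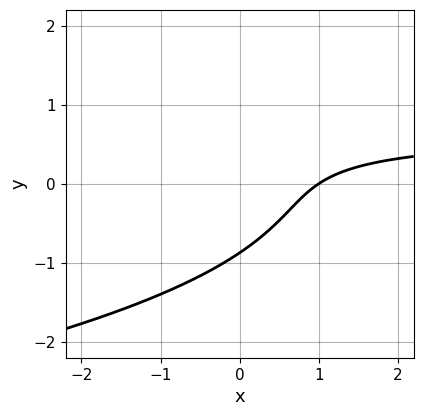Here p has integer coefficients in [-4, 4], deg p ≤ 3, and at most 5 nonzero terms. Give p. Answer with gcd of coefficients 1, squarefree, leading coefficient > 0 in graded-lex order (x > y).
Degree: the shape is more complex than any degree-2 curve, so deg p = 3.
From the visible intercepts: it crosses the x-axis at the gridline x = 1.
Together with the visible shape, these determine p as stated.

3*y^3 + 3*x*y - 2*x + 2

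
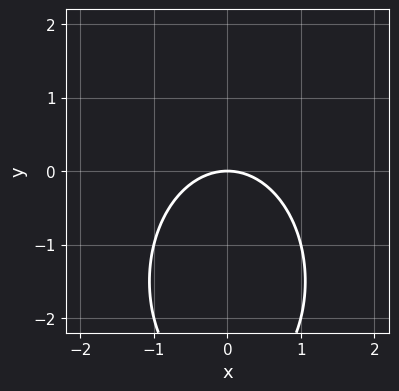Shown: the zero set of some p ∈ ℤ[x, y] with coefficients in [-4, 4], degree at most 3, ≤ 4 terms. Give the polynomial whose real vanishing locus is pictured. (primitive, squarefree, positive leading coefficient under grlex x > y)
1. Degree: a generic line meets the curve in up to 2 points, so deg p = 2.
2. Symmetries: mirror symmetry x ↦ −x ⇒ only even powers of x.
3. From the visible intercepts: it meets the y-axis at y = 0 (among the integer gridlines); it meets the x-axis at x = 0 (among the integer gridlines).
4. Matching integer coefficients to the picture gives p.

2*x^2 + y^2 + 3*y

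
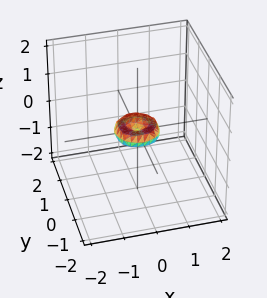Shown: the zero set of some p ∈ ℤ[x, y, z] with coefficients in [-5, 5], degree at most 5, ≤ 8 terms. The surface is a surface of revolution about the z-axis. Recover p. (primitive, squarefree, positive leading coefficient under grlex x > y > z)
1. deg p = 4. The shape is more complex than any degree-3 surface.
2. Symmetry: the surface is invariant under rotation about z: p = q(x² + y², z).
3. From the visible intercepts: it meets the y-axis at y = 0 (among the integer gridlines); one x-axis crossing is at x = 0; a circular section at z = 0 has radius between 0 and 1.
4. Matching integer coefficients to the picture gives p.

2*x^4 + 4*x^2*y^2 + 2*y^4 - x^2 - y^2 + 2*z^2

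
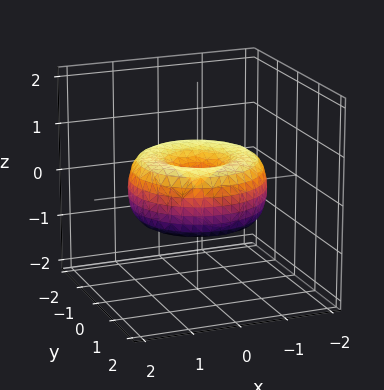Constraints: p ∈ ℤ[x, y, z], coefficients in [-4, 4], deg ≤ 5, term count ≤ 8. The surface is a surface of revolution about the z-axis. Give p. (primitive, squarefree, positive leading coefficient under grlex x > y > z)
x^4 + 2*x^2*y^2 + y^4 - 2*x^2 - 2*y^2 + 2*z^2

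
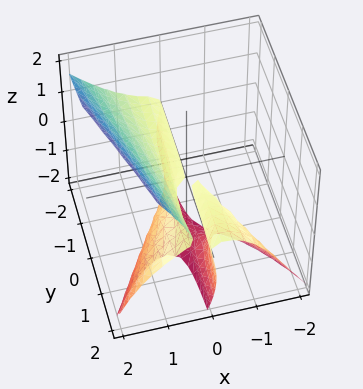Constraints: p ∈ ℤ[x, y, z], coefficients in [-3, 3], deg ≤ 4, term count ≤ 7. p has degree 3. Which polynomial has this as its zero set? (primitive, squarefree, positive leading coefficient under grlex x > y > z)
3*x^3 + 3*x*y*z - z^3 - x*y - 2*z^2

1. The degree is 3 — the shape is more complex than any degree-2 surface.
2. From the axis intercepts and sections: one x-axis crossing is at x = 0; among the integer gridlines, it crosses the z-axis at z ∈ {-2, 0}.
3. Putting this together gives p. Check: (0, -2, 0) on the y-axis lies on the surface, and p(0, -2, 0) = 0. ✓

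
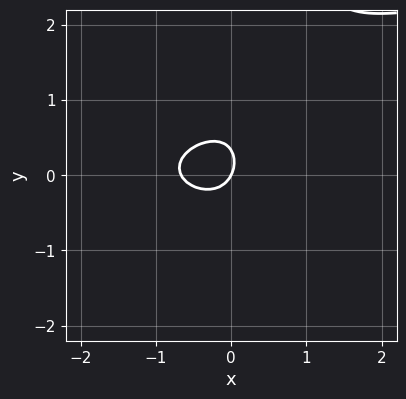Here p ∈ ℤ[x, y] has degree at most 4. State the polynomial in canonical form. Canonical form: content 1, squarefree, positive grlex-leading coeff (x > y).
3*x*y^2 - 3*x^2 - 3*y^2 - 2*x + y

1. deg p = 3.
2. Observable constraints: it crosses the x-axis at the gridline x = 0; it meets the y-axis at y = 0 (among the integer gridlines).
3. Fitting integer coefficients to these (and the overall shape) gives p.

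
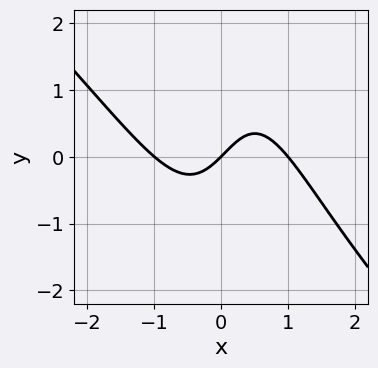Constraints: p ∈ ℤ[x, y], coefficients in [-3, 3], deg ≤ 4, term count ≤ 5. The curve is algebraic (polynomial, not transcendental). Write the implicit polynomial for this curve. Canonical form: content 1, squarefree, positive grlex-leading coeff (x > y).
3*x^3 + 3*x^2*y - x*y - 3*x + 3*y

1. The degree is 3 — the shape is more complex than any degree-2 curve.
2. Checking where it meets the axes: the x-axis gridline crossings are at x ∈ {-1, 0, 1}; one y-axis crossing is at y = 0.
3. Assembling these constraints gives the stated polynomial.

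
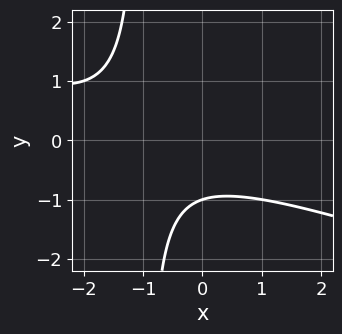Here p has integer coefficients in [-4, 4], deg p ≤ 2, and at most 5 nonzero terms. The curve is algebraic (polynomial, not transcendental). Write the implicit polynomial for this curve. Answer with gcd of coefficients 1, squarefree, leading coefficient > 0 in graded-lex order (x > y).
First, the degree is 2 — the shape is more complex than any degree-1 curve.
Next, against the integer gridlines: it misses every integer gridline on the x-axis; one y-axis crossing is at y = -1.
Finally, fitting integer coefficients to these (and the overall shape) gives p.

x^2 + 3*x*y + 2*x + 3*y + 3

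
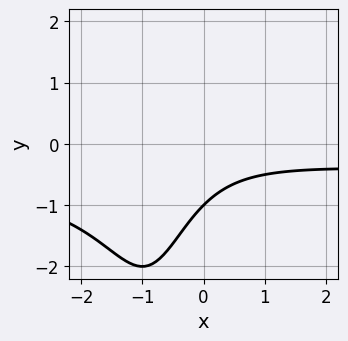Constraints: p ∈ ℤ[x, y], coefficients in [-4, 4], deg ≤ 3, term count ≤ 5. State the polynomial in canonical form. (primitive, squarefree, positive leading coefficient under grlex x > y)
2*x^2*y + x^2 + 3*x*y + 3*y + 3

1. deg p = 3.
2. Reading off the gridlines: it meets the y-axis at y = -1 (among the integer gridlines); no x-intercept at any integer in the box.
3. Matching integer coefficients to the picture gives p.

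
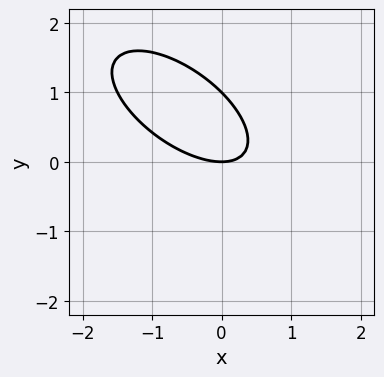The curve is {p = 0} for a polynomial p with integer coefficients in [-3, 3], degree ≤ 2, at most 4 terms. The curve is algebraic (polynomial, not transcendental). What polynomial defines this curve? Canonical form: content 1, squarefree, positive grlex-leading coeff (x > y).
First, the degree is 2 — a generic line meets the curve in up to 2 points.
Next, reading off the gridlines: it crosses the x-axis at the gridline x = 0; among the integer gridlines, it crosses the y-axis at y ∈ {0, 1}.
Finally, assembling these constraints gives the stated polynomial.

2*x^2 + 3*x*y + 3*y^2 - 3*y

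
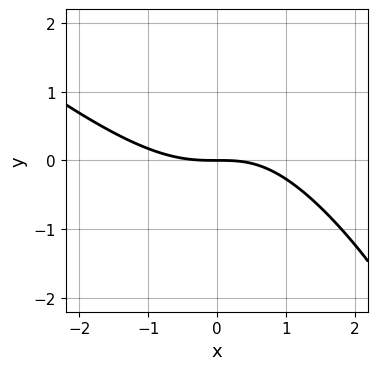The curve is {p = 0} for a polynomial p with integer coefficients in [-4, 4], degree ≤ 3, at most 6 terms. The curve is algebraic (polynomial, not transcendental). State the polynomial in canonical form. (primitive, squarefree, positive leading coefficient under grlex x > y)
The degree is 3 — the shape is more complex than any degree-2 curve.
Checking where it meets the axes: it meets the x-axis at x = 0 (among the integer gridlines); one y-axis crossing is at y = 0.
Matching integer coefficients to the picture gives p.

x^3 + 2*x^2*y + x*y^2 - x*y + 3*y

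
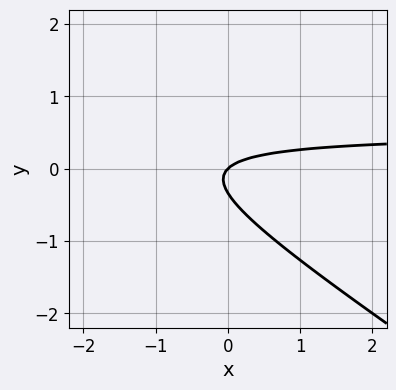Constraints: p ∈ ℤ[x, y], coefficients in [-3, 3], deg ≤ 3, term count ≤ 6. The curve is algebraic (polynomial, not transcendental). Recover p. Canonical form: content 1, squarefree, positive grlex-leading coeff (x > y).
The degree is 2 — no degree-1 curve has this shape.
From the axis intercepts and sections: it crosses the y-axis at the gridline y = 0; one x-axis crossing is at x = 0.
Together with the visible shape, these determine p as stated.

2*x*y + 3*y^2 - x + y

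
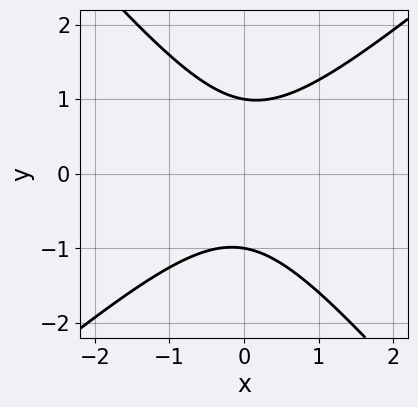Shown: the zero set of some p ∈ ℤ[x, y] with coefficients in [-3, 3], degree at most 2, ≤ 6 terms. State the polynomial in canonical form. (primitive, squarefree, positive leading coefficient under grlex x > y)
3*x^2 - x*y - 3*y^2 + 3

deg p = 2.
Reading off the gridlines: it misses every integer gridline on the x-axis; the y-axis gridline crossings are at y ∈ {-1, 1}.
Solving for integer coefficients yields p as stated.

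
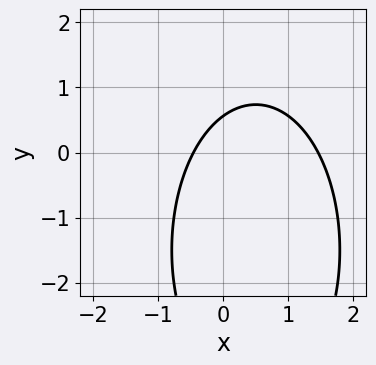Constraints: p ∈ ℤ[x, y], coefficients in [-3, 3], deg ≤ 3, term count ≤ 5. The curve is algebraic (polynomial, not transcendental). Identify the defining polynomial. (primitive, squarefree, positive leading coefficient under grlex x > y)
Degree: no degree-1 curve has this shape, so deg p = 2.
Putting this together gives p.

3*x^2 + y^2 - 3*x + 3*y - 2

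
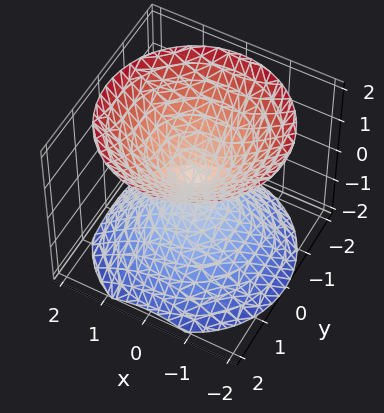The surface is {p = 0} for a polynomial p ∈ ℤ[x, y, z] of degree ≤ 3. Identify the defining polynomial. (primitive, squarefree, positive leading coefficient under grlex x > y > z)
x^2 + y^2 - z^2

1. There are 2 components.
2. Degree: two nappes meeting at a single point; a quadric, so deg p = 2.
3. Symmetries: rotational symmetry about the z-axis ⇒ p depends on x, y only through x² + y²; the z ↦ −z reflection is a symmetry, so z appears only in even powers.
4. Reading off the gridlines: it crosses the y-axis at the gridline y = 0; one z-axis crossing is at z = 0; a circular section at z = 1 has radius exactly 1.
5. Fitting integer coefficients to these (and the overall shape) gives p.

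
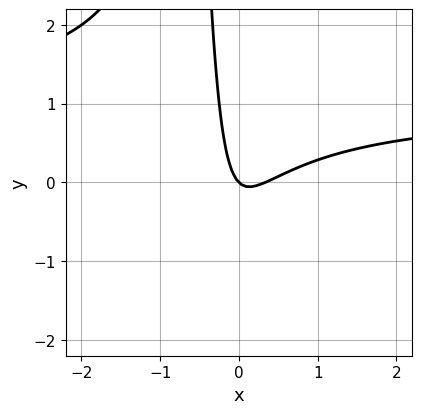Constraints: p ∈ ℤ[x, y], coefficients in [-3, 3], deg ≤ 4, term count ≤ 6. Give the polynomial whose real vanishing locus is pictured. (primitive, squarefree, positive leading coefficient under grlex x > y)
3*x^2*y - 3*x^2 + 3*x*y + x + y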